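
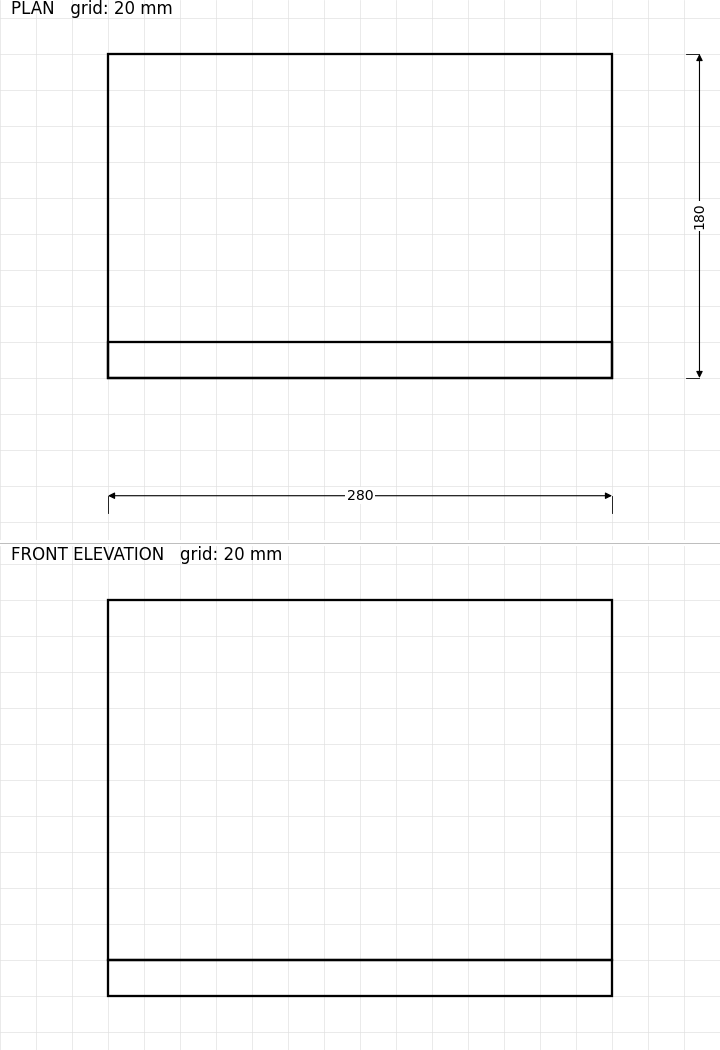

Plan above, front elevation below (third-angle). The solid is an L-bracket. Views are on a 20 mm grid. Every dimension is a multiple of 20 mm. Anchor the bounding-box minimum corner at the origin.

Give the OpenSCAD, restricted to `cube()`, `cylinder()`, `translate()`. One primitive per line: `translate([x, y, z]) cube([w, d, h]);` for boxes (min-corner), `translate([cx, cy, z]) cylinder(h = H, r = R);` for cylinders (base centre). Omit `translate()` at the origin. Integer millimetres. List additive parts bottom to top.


cube([280, 180, 20]);
translate([0, 0, 20]) cube([280, 20, 200]);


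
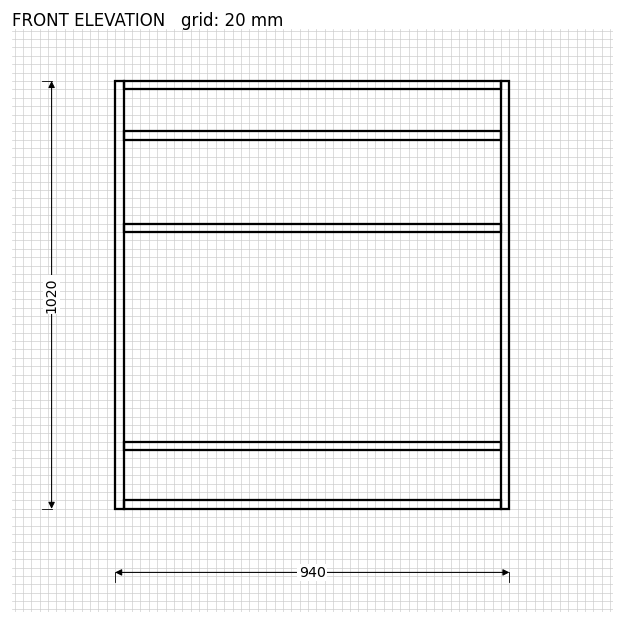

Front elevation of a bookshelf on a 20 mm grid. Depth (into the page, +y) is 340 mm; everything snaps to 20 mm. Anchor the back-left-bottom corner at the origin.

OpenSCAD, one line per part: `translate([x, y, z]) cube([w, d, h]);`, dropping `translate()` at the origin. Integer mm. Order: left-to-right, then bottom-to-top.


cube([20, 340, 1020]);
translate([20, 0, 0]) cube([900, 340, 20]);
translate([20, 0, 140]) cube([900, 340, 20]);
translate([20, 0, 660]) cube([900, 340, 20]);
translate([20, 0, 880]) cube([900, 340, 20]);
translate([20, 0, 1000]) cube([900, 340, 20]);
translate([920, 0, 0]) cube([20, 340, 1020]);


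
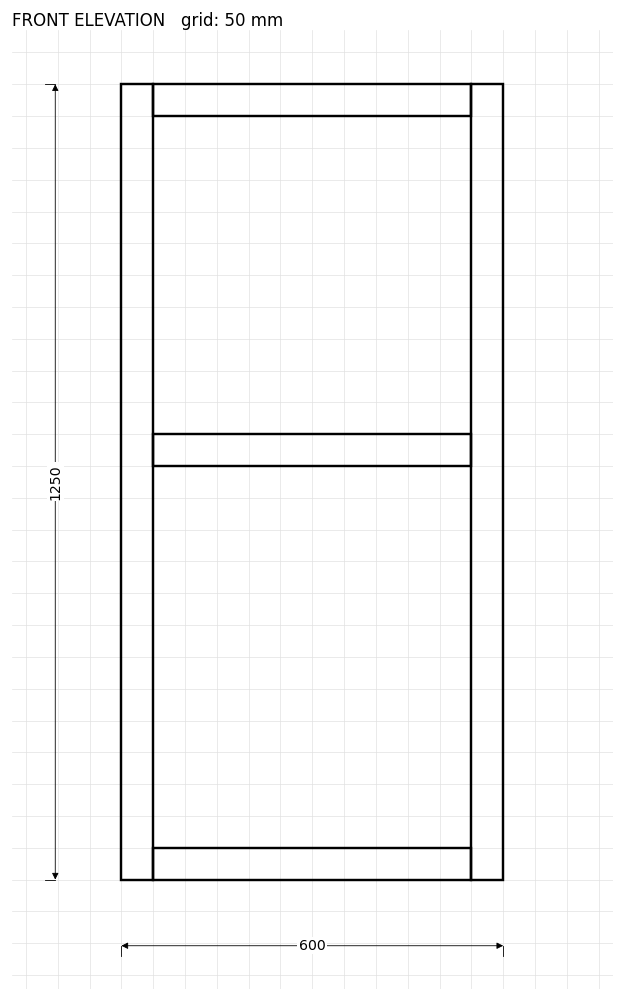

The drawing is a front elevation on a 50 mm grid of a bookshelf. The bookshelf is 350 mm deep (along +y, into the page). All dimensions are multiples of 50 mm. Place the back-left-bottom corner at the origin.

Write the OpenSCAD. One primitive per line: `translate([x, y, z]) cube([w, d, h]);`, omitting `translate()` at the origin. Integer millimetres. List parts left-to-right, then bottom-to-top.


cube([50, 350, 1250]);
translate([50, 0, 0]) cube([500, 350, 50]);
translate([50, 0, 650]) cube([500, 350, 50]);
translate([50, 0, 1200]) cube([500, 350, 50]);
translate([550, 0, 0]) cube([50, 350, 1250]);


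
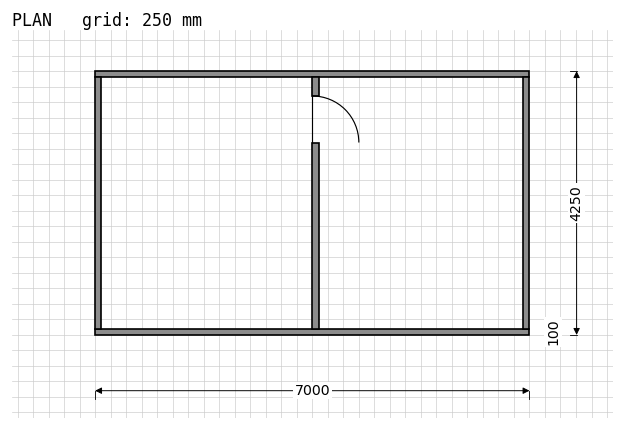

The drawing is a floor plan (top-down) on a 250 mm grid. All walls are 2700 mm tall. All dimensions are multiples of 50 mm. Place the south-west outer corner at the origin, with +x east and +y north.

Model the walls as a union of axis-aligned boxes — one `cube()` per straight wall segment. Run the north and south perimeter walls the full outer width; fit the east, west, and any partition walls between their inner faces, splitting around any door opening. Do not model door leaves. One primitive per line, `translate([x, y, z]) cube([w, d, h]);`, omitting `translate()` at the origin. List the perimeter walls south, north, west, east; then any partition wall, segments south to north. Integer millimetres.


cube([7000, 100, 2700]);
translate([0, 4150, 0]) cube([7000, 100, 2700]);
translate([0, 100, 0]) cube([100, 4050, 2700]);
translate([6900, 100, 0]) cube([100, 4050, 2700]);
translate([3500, 100, 0]) cube([100, 3000, 2700]);
translate([3500, 3850, 0]) cube([100, 300, 2700]);


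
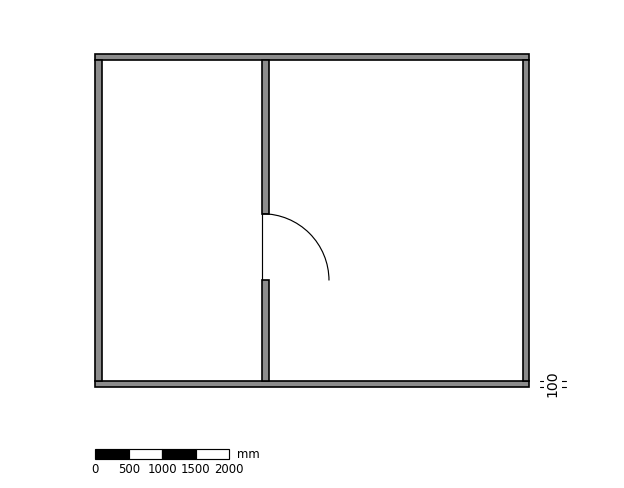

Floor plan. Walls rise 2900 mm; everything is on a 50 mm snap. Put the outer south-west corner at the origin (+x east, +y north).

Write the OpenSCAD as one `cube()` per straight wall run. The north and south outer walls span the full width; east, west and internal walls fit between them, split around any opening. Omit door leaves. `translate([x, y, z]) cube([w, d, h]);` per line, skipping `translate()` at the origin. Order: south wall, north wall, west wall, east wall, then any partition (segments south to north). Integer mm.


cube([6500, 100, 2900]);
translate([0, 4900, 0]) cube([6500, 100, 2900]);
translate([0, 100, 0]) cube([100, 4800, 2900]);
translate([6400, 100, 0]) cube([100, 4800, 2900]);
translate([2500, 100, 0]) cube([100, 1500, 2900]);
translate([2500, 2600, 0]) cube([100, 2300, 2900]);


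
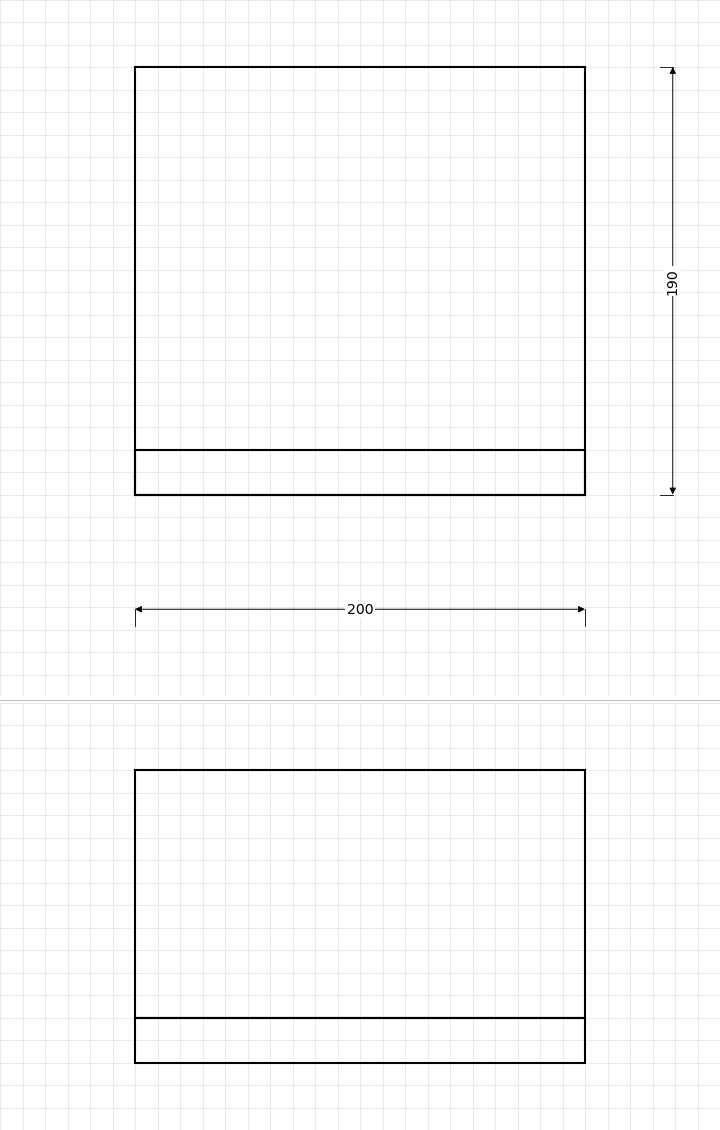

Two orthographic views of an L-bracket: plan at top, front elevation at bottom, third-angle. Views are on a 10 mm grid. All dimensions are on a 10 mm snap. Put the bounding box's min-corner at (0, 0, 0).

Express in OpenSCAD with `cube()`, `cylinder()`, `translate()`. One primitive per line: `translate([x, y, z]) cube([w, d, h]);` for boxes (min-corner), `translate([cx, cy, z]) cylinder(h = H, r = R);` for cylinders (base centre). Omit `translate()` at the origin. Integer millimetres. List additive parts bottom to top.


cube([200, 190, 20]);
translate([0, 0, 20]) cube([200, 20, 110]);


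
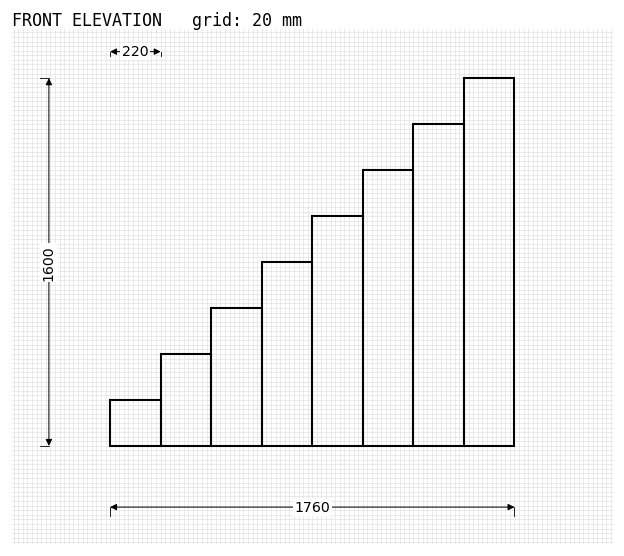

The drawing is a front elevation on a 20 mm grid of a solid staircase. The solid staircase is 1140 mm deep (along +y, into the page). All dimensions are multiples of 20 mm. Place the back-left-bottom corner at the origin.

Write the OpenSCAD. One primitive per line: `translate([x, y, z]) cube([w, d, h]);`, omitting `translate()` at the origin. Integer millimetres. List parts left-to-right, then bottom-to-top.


cube([220, 1140, 200]);
translate([220, 0, 0]) cube([220, 1140, 400]);
translate([440, 0, 0]) cube([220, 1140, 600]);
translate([660, 0, 0]) cube([220, 1140, 800]);
translate([880, 0, 0]) cube([220, 1140, 1000]);
translate([1100, 0, 0]) cube([220, 1140, 1200]);
translate([1320, 0, 0]) cube([220, 1140, 1400]);
translate([1540, 0, 0]) cube([220, 1140, 1600]);


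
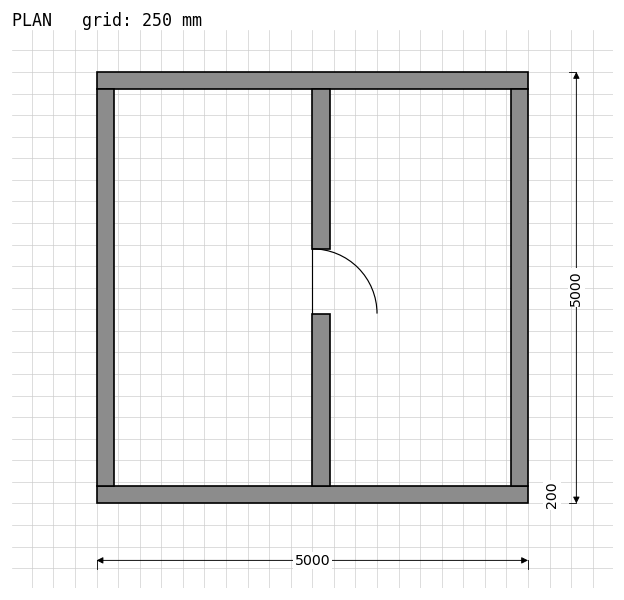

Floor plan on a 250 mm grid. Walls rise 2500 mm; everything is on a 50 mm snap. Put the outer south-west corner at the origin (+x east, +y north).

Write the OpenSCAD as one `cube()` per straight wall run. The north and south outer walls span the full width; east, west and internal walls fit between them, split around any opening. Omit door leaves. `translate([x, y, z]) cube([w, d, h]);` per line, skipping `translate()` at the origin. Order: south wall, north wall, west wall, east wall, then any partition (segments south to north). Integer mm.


cube([5000, 200, 2500]);
translate([0, 4800, 0]) cube([5000, 200, 2500]);
translate([0, 200, 0]) cube([200, 4600, 2500]);
translate([4800, 200, 0]) cube([200, 4600, 2500]);
translate([2500, 200, 0]) cube([200, 2000, 2500]);
translate([2500, 2950, 0]) cube([200, 1850, 2500]);


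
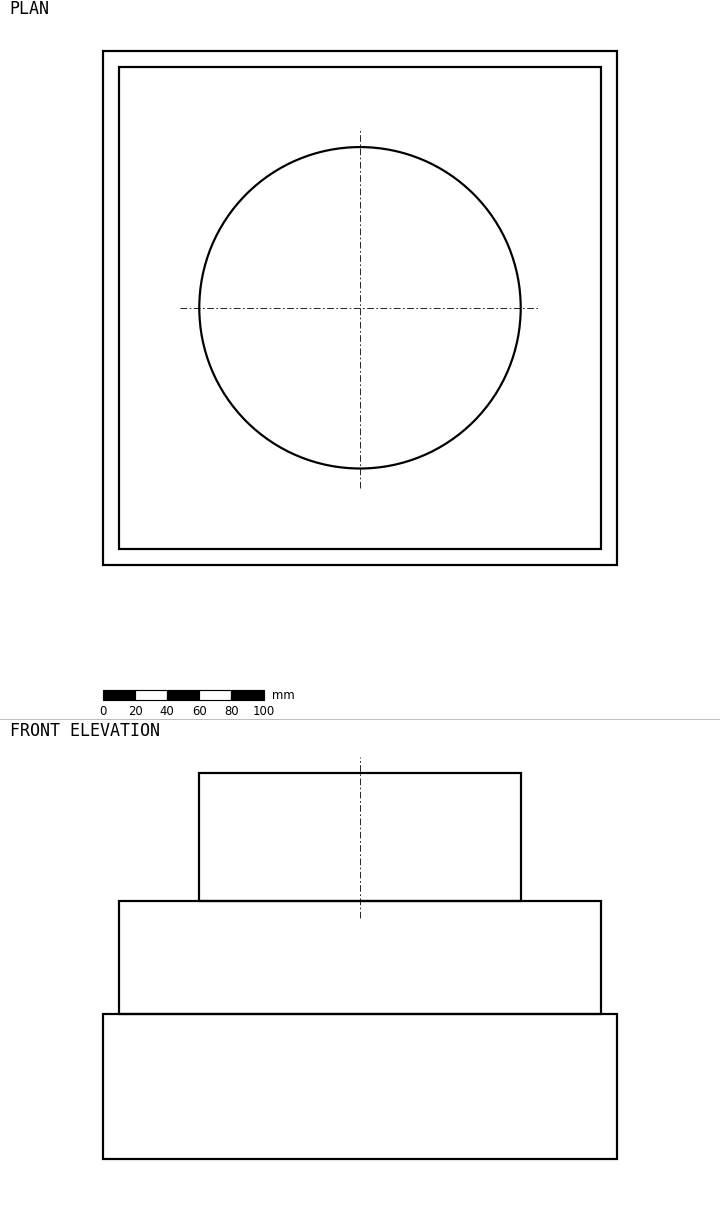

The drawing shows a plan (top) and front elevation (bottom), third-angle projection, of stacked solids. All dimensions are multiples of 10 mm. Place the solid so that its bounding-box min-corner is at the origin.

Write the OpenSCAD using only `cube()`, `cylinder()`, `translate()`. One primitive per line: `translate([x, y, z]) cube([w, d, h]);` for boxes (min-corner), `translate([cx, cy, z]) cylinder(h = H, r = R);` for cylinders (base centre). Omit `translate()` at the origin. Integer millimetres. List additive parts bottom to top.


cube([320, 320, 90]);
translate([10, 10, 90]) cube([300, 300, 70]);
translate([160, 160, 160]) cylinder(h = 80, r = 100);


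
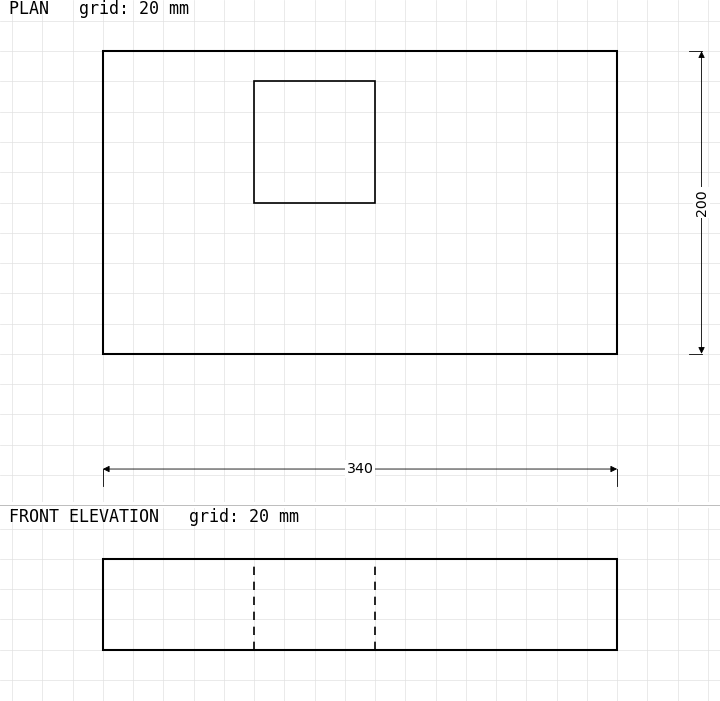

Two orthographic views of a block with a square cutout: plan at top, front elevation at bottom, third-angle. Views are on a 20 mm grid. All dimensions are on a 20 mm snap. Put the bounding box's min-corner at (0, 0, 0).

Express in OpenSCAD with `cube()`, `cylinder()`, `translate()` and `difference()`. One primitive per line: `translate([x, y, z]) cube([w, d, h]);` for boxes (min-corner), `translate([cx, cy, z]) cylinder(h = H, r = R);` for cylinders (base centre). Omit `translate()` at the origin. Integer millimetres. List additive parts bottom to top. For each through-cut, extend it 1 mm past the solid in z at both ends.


difference() {
  cube([340, 200, 60]);
  translate([100, 100, -1]) cube([80, 80, 62]);
}


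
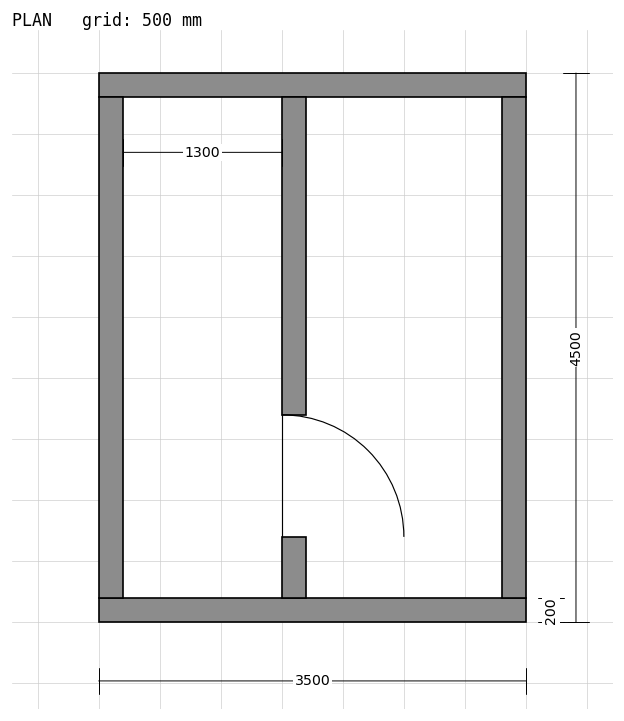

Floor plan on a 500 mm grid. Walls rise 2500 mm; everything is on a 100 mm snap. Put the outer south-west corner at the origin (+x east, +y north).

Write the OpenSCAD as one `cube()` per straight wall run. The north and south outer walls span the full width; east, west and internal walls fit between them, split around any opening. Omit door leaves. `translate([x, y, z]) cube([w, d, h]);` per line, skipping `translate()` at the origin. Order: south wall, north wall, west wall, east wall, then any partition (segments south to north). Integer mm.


cube([3500, 200, 2500]);
translate([0, 4300, 0]) cube([3500, 200, 2500]);
translate([0, 200, 0]) cube([200, 4100, 2500]);
translate([3300, 200, 0]) cube([200, 4100, 2500]);
translate([1500, 200, 0]) cube([200, 500, 2500]);
translate([1500, 1700, 0]) cube([200, 2600, 2500]);


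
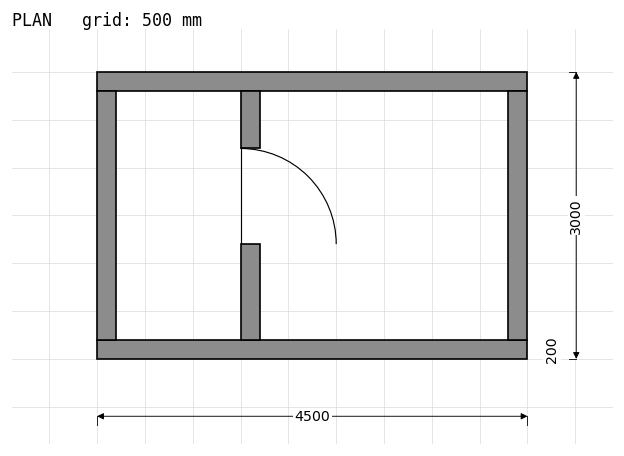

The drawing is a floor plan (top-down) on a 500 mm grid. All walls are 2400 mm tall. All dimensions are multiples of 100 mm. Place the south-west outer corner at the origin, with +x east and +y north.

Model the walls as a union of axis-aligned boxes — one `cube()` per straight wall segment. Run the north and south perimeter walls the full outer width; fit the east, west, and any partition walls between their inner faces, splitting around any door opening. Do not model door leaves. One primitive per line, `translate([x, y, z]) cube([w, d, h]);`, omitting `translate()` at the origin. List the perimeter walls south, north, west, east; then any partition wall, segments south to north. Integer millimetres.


cube([4500, 200, 2400]);
translate([0, 2800, 0]) cube([4500, 200, 2400]);
translate([0, 200, 0]) cube([200, 2600, 2400]);
translate([4300, 200, 0]) cube([200, 2600, 2400]);
translate([1500, 200, 0]) cube([200, 1000, 2400]);
translate([1500, 2200, 0]) cube([200, 600, 2400]);


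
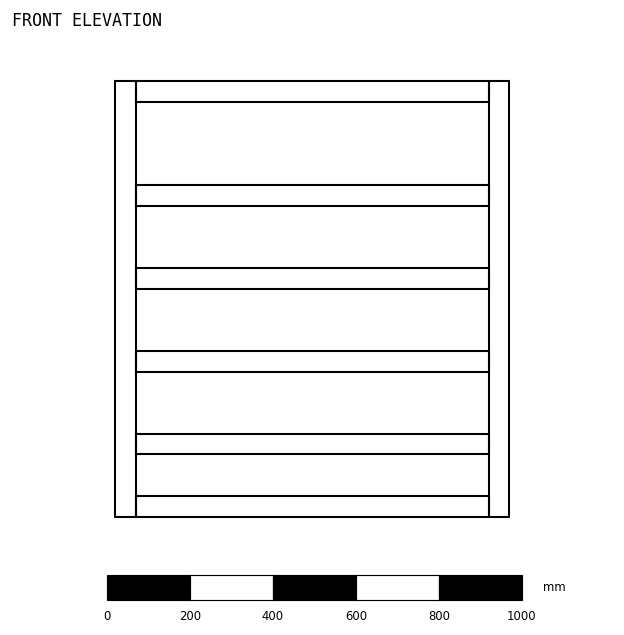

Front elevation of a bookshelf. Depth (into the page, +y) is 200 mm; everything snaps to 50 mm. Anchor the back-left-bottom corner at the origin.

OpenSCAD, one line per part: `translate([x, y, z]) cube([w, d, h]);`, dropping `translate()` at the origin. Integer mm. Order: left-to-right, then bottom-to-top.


cube([50, 200, 1050]);
translate([50, 0, 0]) cube([850, 200, 50]);
translate([50, 0, 150]) cube([850, 200, 50]);
translate([50, 0, 350]) cube([850, 200, 50]);
translate([50, 0, 550]) cube([850, 200, 50]);
translate([50, 0, 750]) cube([850, 200, 50]);
translate([50, 0, 1000]) cube([850, 200, 50]);
translate([900, 0, 0]) cube([50, 200, 1050]);


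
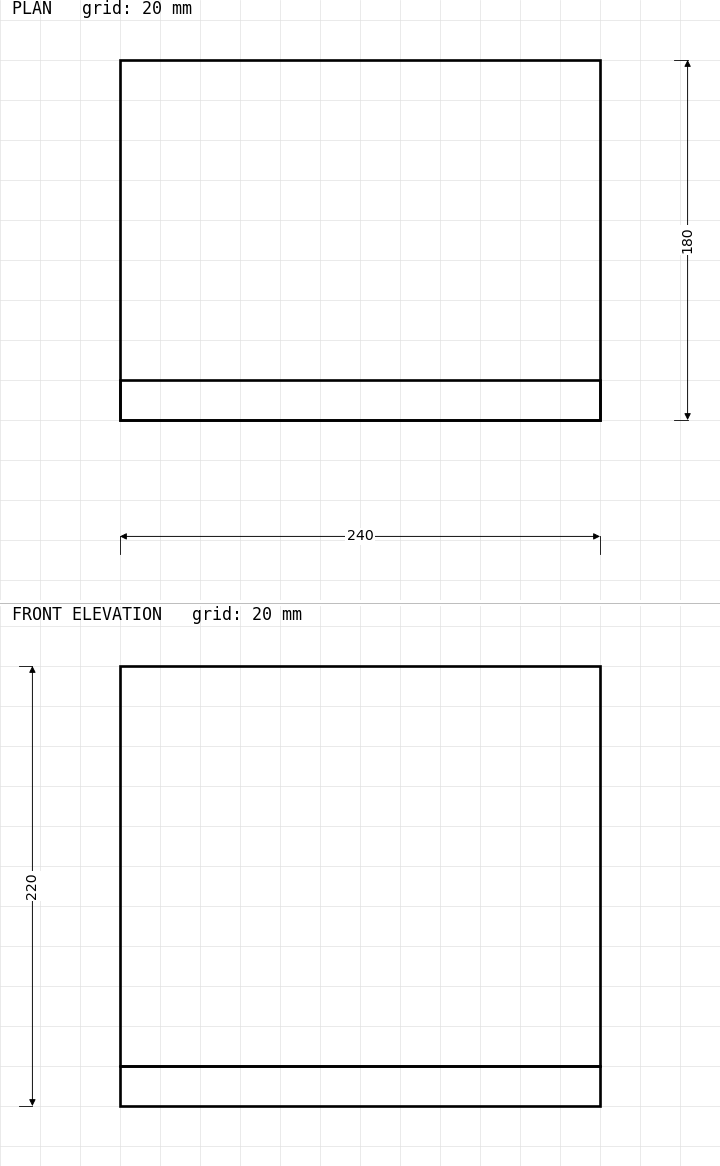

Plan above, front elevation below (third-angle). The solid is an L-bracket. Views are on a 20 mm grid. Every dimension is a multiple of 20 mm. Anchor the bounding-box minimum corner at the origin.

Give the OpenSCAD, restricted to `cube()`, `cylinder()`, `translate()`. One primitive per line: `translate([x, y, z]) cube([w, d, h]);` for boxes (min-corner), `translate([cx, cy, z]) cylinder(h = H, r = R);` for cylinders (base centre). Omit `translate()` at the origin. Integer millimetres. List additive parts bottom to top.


cube([240, 180, 20]);
translate([0, 0, 20]) cube([240, 20, 200]);


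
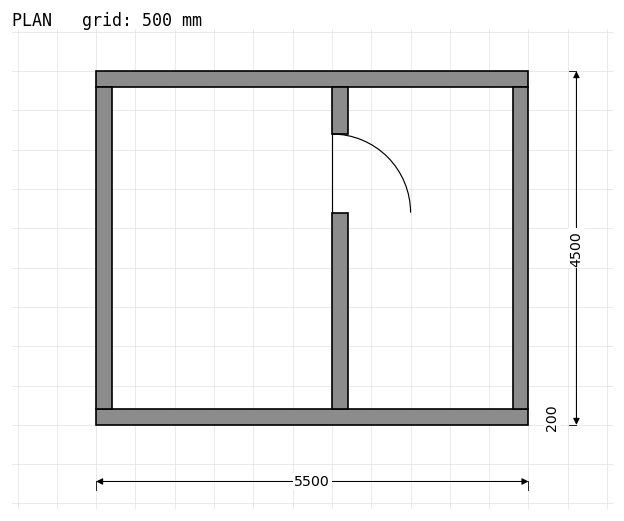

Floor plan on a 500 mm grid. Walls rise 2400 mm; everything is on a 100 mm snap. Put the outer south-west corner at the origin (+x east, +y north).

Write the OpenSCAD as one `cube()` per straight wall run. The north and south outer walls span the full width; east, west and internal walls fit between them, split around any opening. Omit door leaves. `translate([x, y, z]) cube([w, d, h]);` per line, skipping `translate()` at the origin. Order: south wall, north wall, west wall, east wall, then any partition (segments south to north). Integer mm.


cube([5500, 200, 2400]);
translate([0, 4300, 0]) cube([5500, 200, 2400]);
translate([0, 200, 0]) cube([200, 4100, 2400]);
translate([5300, 200, 0]) cube([200, 4100, 2400]);
translate([3000, 200, 0]) cube([200, 2500, 2400]);
translate([3000, 3700, 0]) cube([200, 600, 2400]);


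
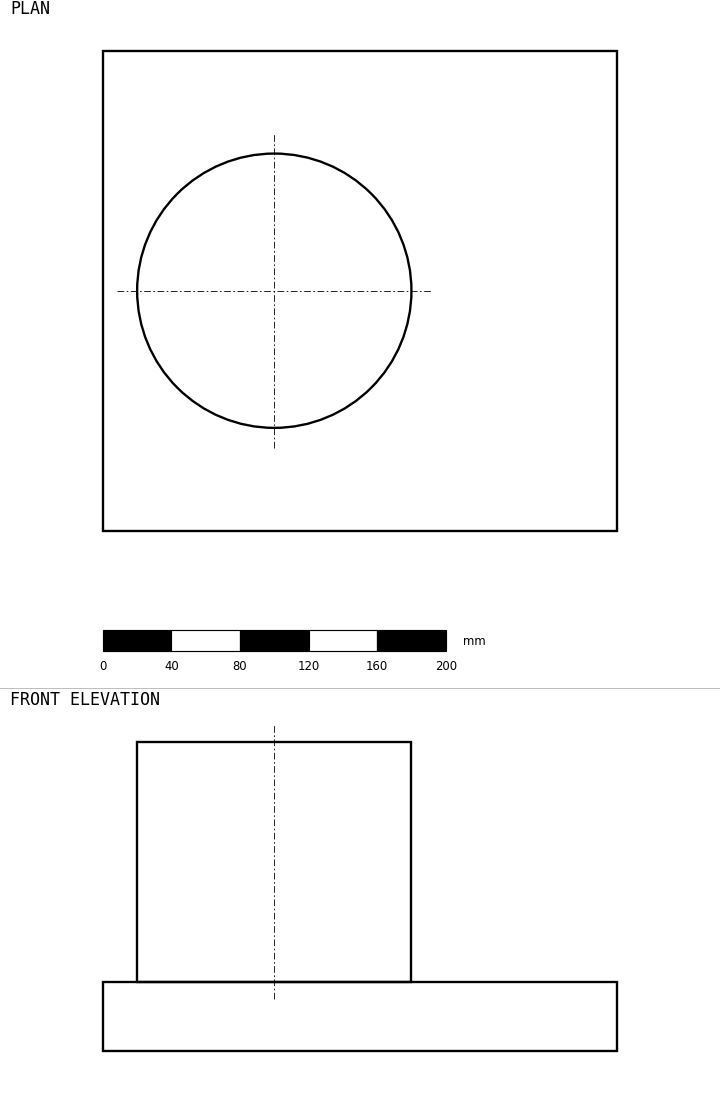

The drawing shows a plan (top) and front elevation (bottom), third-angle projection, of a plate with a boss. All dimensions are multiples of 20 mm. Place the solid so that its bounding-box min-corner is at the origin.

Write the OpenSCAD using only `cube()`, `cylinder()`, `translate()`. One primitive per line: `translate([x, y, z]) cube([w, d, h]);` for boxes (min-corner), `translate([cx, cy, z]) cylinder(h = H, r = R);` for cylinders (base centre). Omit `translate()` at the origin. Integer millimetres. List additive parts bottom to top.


cube([300, 280, 40]);
translate([100, 140, 40]) cylinder(h = 140, r = 80);


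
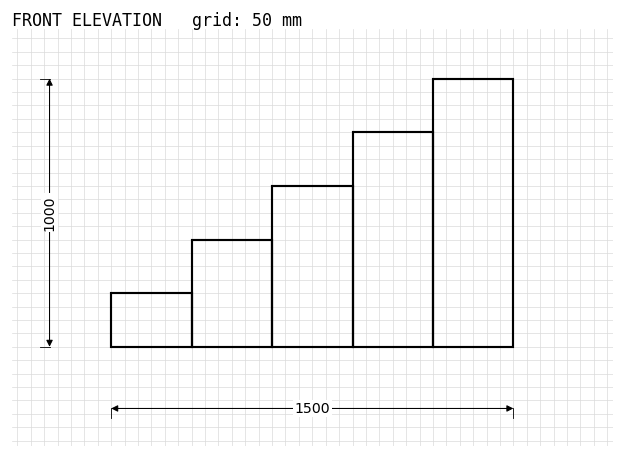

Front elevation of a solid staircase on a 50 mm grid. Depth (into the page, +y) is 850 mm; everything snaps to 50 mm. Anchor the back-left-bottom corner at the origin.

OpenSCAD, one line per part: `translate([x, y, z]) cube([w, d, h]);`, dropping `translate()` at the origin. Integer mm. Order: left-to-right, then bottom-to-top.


cube([300, 850, 200]);
translate([300, 0, 0]) cube([300, 850, 400]);
translate([600, 0, 0]) cube([300, 850, 600]);
translate([900, 0, 0]) cube([300, 850, 800]);
translate([1200, 0, 0]) cube([300, 850, 1000]);


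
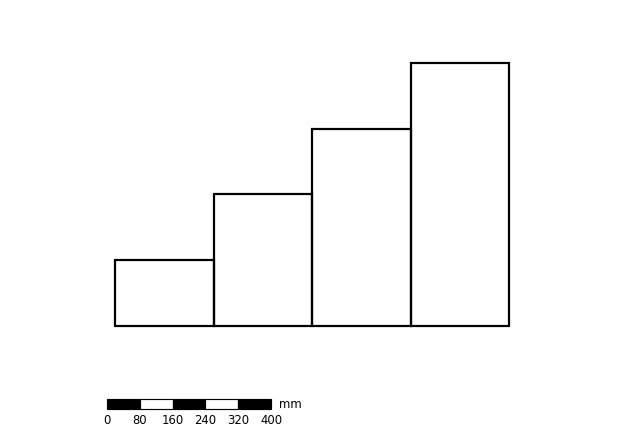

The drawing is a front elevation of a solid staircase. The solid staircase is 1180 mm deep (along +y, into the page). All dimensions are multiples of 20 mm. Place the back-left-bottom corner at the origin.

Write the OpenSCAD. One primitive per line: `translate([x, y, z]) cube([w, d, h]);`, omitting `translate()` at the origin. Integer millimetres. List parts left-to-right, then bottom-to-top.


cube([240, 1180, 160]);
translate([240, 0, 0]) cube([240, 1180, 320]);
translate([480, 0, 0]) cube([240, 1180, 480]);
translate([720, 0, 0]) cube([240, 1180, 640]);


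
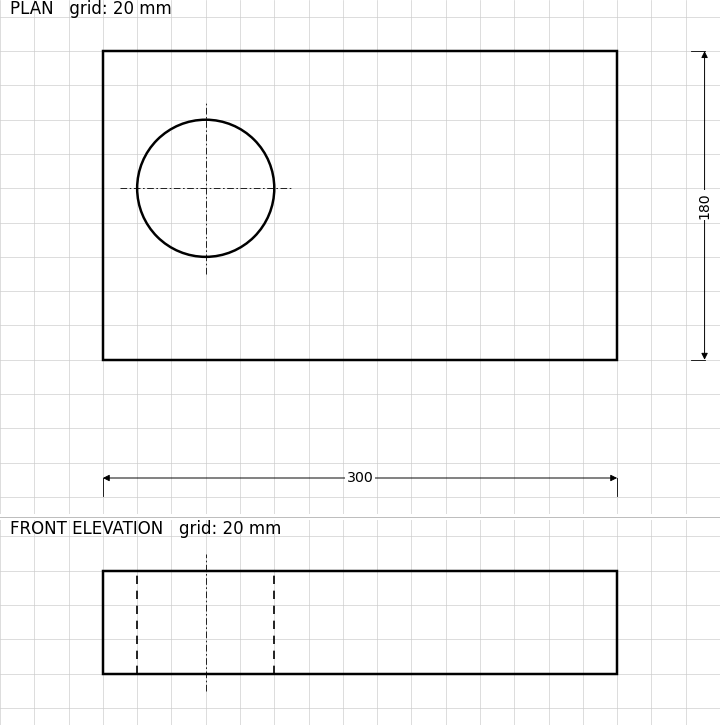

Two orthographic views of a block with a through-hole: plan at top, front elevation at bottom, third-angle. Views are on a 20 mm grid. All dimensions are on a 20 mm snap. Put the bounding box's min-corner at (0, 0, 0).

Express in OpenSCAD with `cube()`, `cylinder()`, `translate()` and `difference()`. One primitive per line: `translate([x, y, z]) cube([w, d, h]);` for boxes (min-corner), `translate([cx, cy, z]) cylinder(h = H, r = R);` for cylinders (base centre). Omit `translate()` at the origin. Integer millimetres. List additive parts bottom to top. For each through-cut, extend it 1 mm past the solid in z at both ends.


difference() {
  cube([300, 180, 60]);
  translate([60, 100, -1]) cylinder(h = 62, r = 40);
}


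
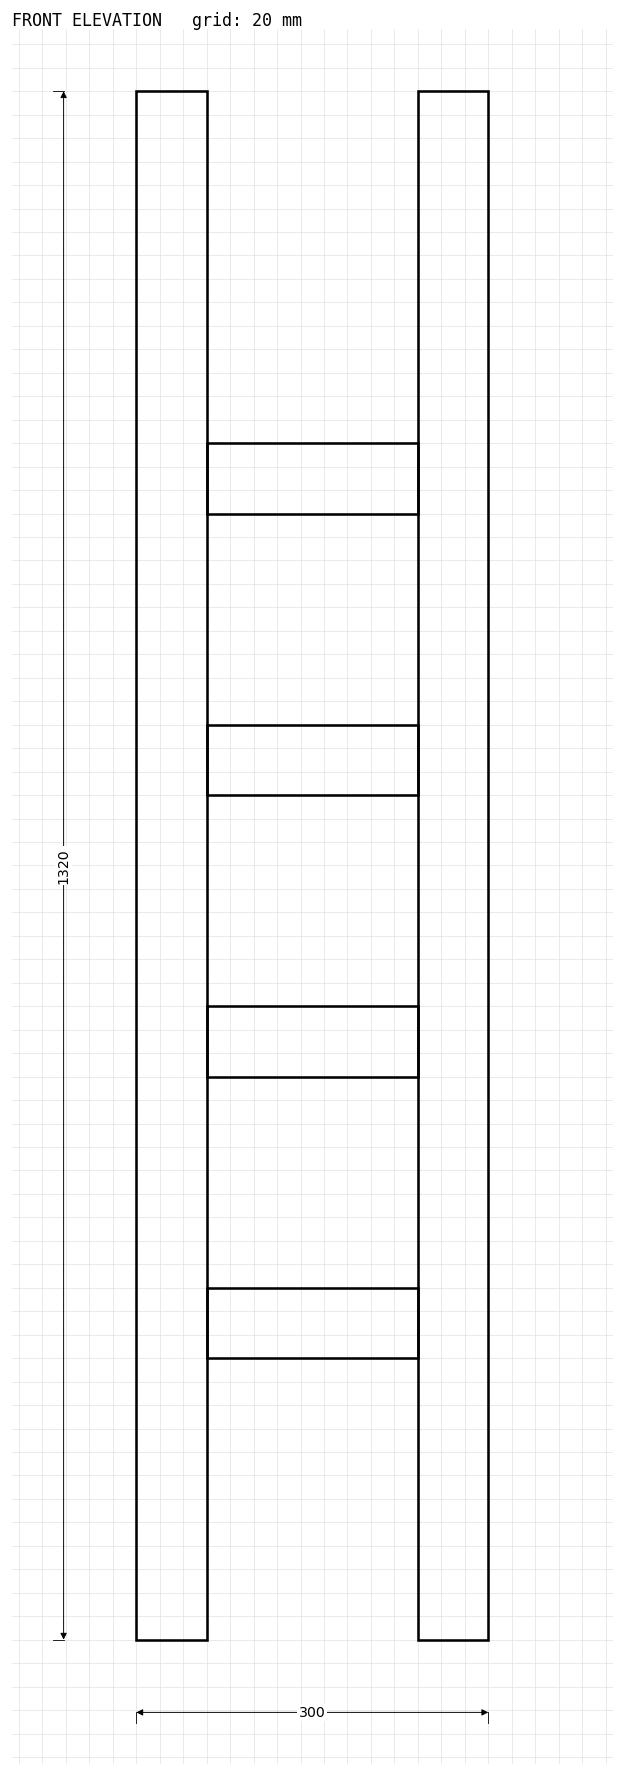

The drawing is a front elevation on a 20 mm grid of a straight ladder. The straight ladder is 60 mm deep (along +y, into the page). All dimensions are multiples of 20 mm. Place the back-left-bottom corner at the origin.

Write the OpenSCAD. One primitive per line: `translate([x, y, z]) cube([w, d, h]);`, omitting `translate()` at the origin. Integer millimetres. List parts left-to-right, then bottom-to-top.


cube([60, 60, 1320]);
translate([60, 0, 240]) cube([180, 60, 60]);
translate([60, 0, 480]) cube([180, 60, 60]);
translate([60, 0, 720]) cube([180, 60, 60]);
translate([60, 0, 960]) cube([180, 60, 60]);
translate([240, 0, 0]) cube([60, 60, 1320]);


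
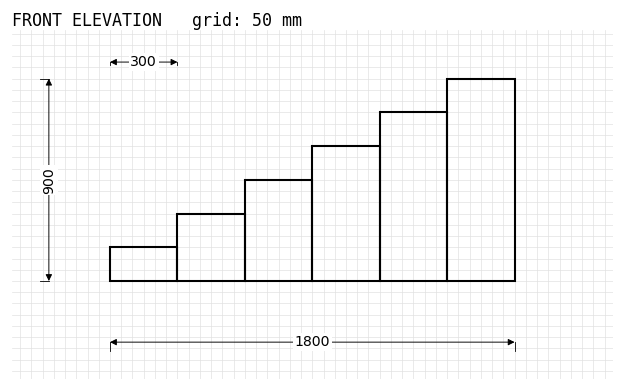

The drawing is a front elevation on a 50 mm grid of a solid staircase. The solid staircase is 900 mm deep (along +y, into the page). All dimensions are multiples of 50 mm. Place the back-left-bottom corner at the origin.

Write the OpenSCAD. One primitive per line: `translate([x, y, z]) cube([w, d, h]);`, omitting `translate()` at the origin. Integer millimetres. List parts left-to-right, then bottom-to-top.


cube([300, 900, 150]);
translate([300, 0, 0]) cube([300, 900, 300]);
translate([600, 0, 0]) cube([300, 900, 450]);
translate([900, 0, 0]) cube([300, 900, 600]);
translate([1200, 0, 0]) cube([300, 900, 750]);
translate([1500, 0, 0]) cube([300, 900, 900]);


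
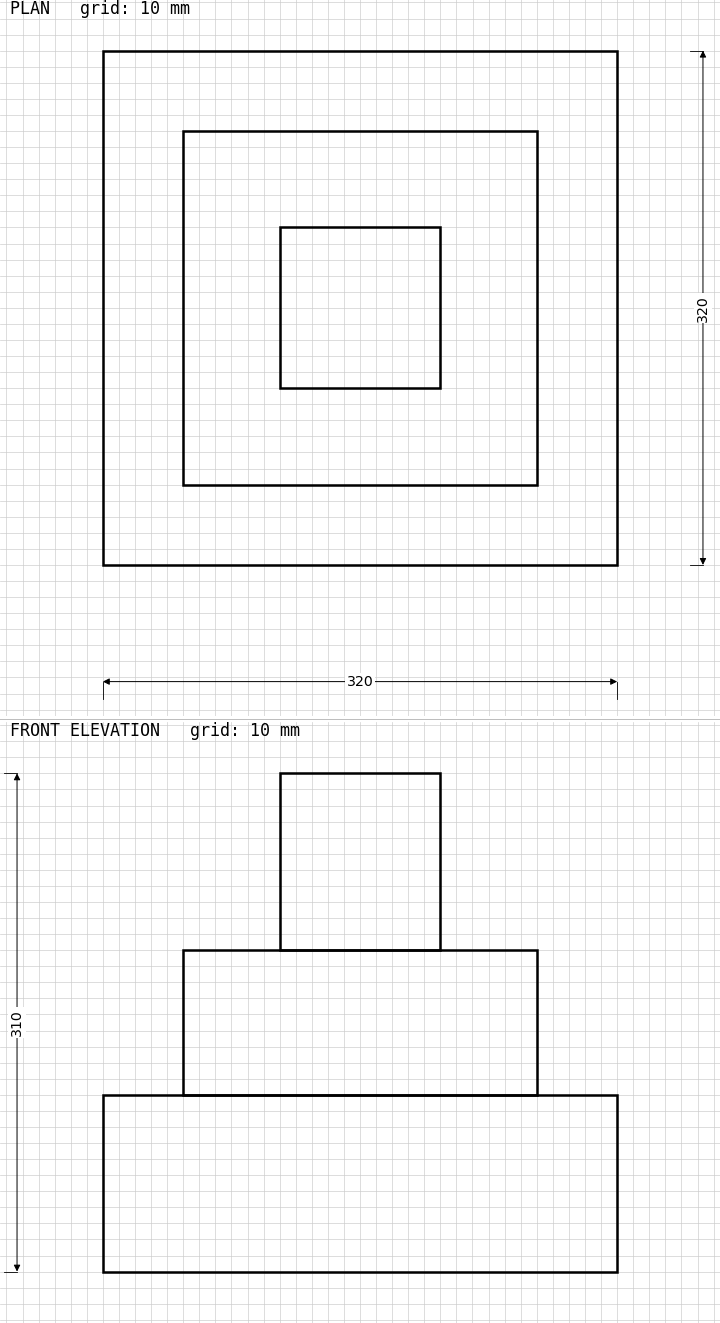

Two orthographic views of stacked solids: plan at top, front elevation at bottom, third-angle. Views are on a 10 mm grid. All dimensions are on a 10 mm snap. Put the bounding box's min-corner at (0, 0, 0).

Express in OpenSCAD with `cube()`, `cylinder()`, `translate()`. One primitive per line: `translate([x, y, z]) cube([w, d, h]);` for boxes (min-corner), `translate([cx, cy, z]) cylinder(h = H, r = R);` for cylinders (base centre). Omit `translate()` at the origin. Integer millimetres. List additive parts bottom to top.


cube([320, 320, 110]);
translate([50, 50, 110]) cube([220, 220, 90]);
translate([110, 110, 200]) cube([100, 100, 110]);


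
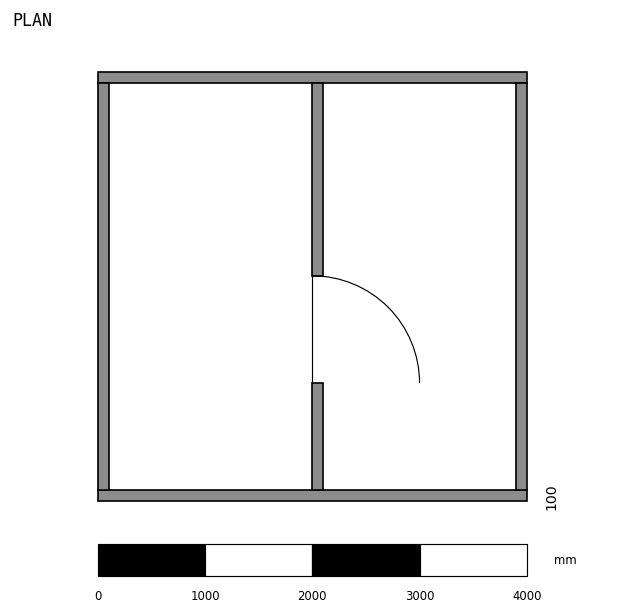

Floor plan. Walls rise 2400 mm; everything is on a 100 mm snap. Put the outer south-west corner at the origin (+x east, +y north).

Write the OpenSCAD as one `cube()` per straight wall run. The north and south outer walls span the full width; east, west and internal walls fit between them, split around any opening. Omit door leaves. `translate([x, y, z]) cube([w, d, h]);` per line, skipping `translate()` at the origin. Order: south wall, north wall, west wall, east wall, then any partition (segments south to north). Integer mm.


cube([4000, 100, 2400]);
translate([0, 3900, 0]) cube([4000, 100, 2400]);
translate([0, 100, 0]) cube([100, 3800, 2400]);
translate([3900, 100, 0]) cube([100, 3800, 2400]);
translate([2000, 100, 0]) cube([100, 1000, 2400]);
translate([2000, 2100, 0]) cube([100, 1800, 2400]);


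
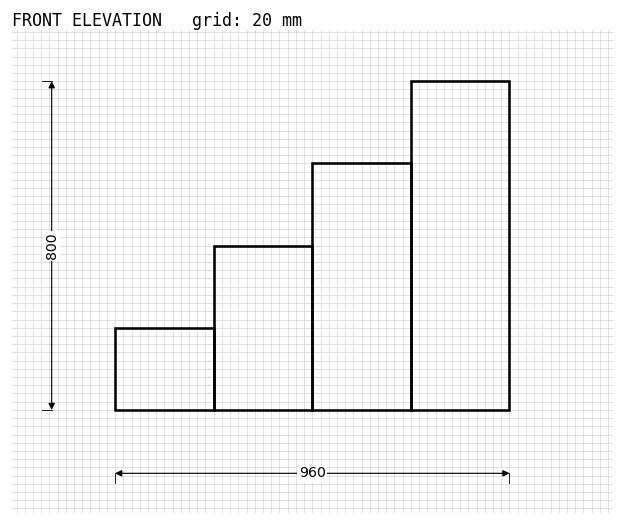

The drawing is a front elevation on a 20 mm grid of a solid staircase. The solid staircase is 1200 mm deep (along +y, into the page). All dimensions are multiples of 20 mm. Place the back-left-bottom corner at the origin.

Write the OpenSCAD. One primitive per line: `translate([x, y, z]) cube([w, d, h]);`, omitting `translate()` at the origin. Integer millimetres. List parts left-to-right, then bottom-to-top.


cube([240, 1200, 200]);
translate([240, 0, 0]) cube([240, 1200, 400]);
translate([480, 0, 0]) cube([240, 1200, 600]);
translate([720, 0, 0]) cube([240, 1200, 800]);


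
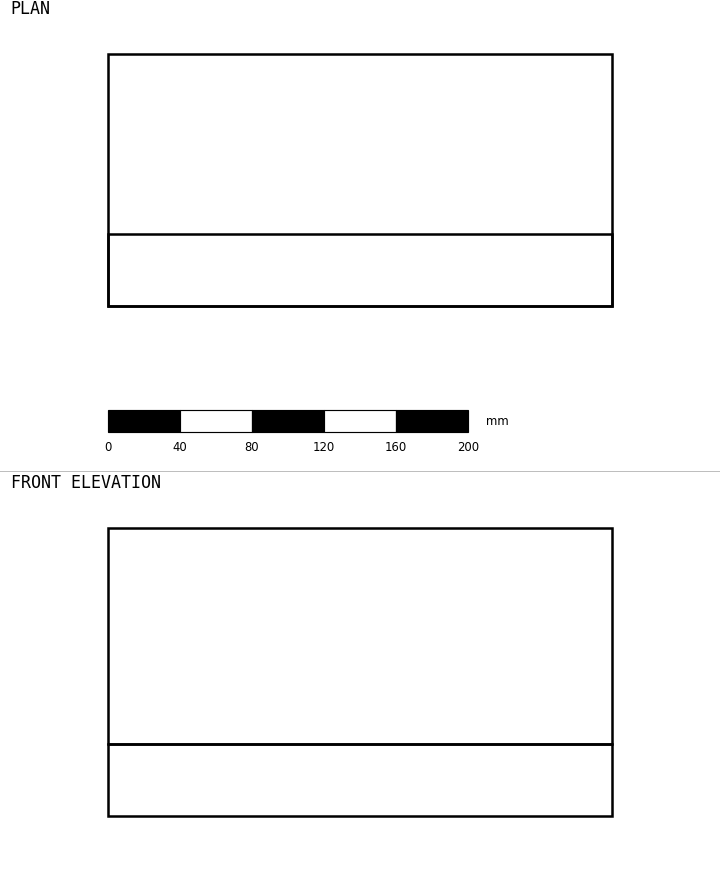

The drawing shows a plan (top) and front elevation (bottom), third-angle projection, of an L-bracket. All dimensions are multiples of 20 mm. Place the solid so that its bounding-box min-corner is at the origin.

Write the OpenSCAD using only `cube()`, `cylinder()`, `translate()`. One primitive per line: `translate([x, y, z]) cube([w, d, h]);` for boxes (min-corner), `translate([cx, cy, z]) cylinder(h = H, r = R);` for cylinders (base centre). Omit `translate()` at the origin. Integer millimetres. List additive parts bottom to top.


cube([280, 140, 40]);
translate([0, 0, 40]) cube([280, 40, 120]);


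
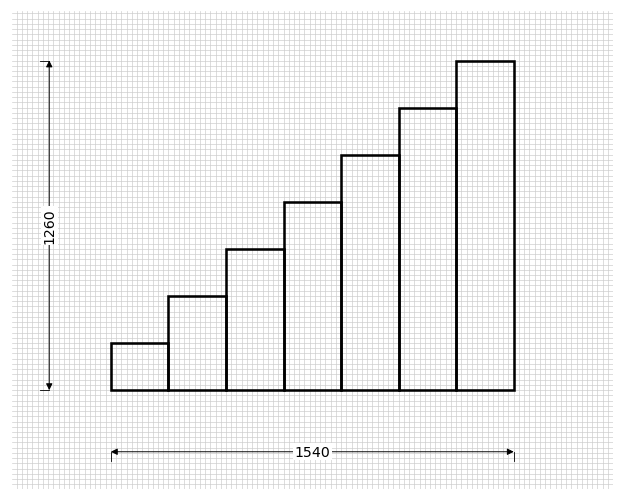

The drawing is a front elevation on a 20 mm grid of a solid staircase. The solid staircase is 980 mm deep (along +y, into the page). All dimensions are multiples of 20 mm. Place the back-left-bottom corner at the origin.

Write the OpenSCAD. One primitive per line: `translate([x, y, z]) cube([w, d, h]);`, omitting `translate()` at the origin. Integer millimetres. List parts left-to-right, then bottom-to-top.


cube([220, 980, 180]);
translate([220, 0, 0]) cube([220, 980, 360]);
translate([440, 0, 0]) cube([220, 980, 540]);
translate([660, 0, 0]) cube([220, 980, 720]);
translate([880, 0, 0]) cube([220, 980, 900]);
translate([1100, 0, 0]) cube([220, 980, 1080]);
translate([1320, 0, 0]) cube([220, 980, 1260]);


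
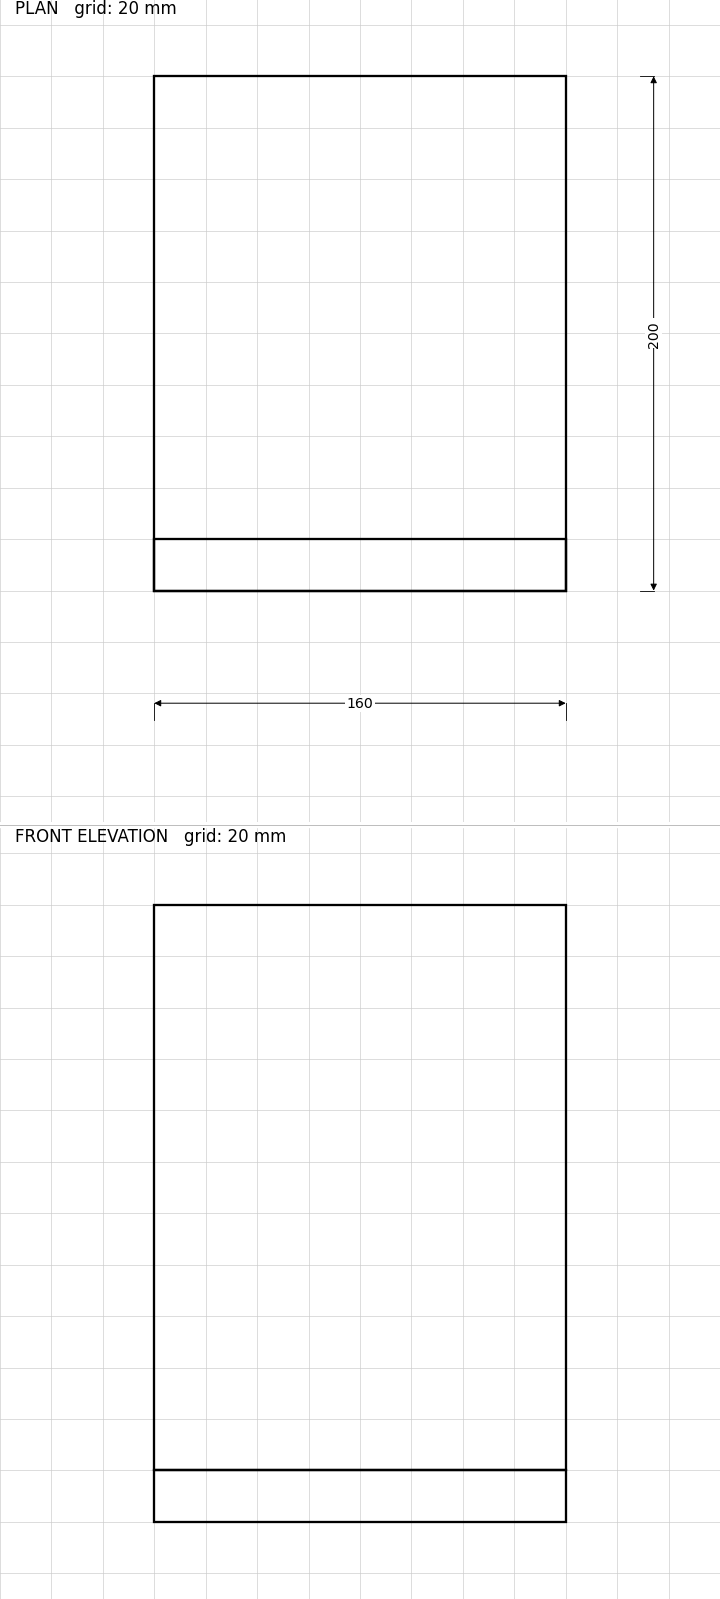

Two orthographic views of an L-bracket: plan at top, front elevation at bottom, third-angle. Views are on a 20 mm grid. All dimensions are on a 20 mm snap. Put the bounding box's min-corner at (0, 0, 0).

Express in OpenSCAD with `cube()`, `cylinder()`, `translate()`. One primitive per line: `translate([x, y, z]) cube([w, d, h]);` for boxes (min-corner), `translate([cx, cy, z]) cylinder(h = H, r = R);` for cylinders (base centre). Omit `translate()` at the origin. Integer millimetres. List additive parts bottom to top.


cube([160, 200, 20]);
translate([0, 0, 20]) cube([160, 20, 220]);


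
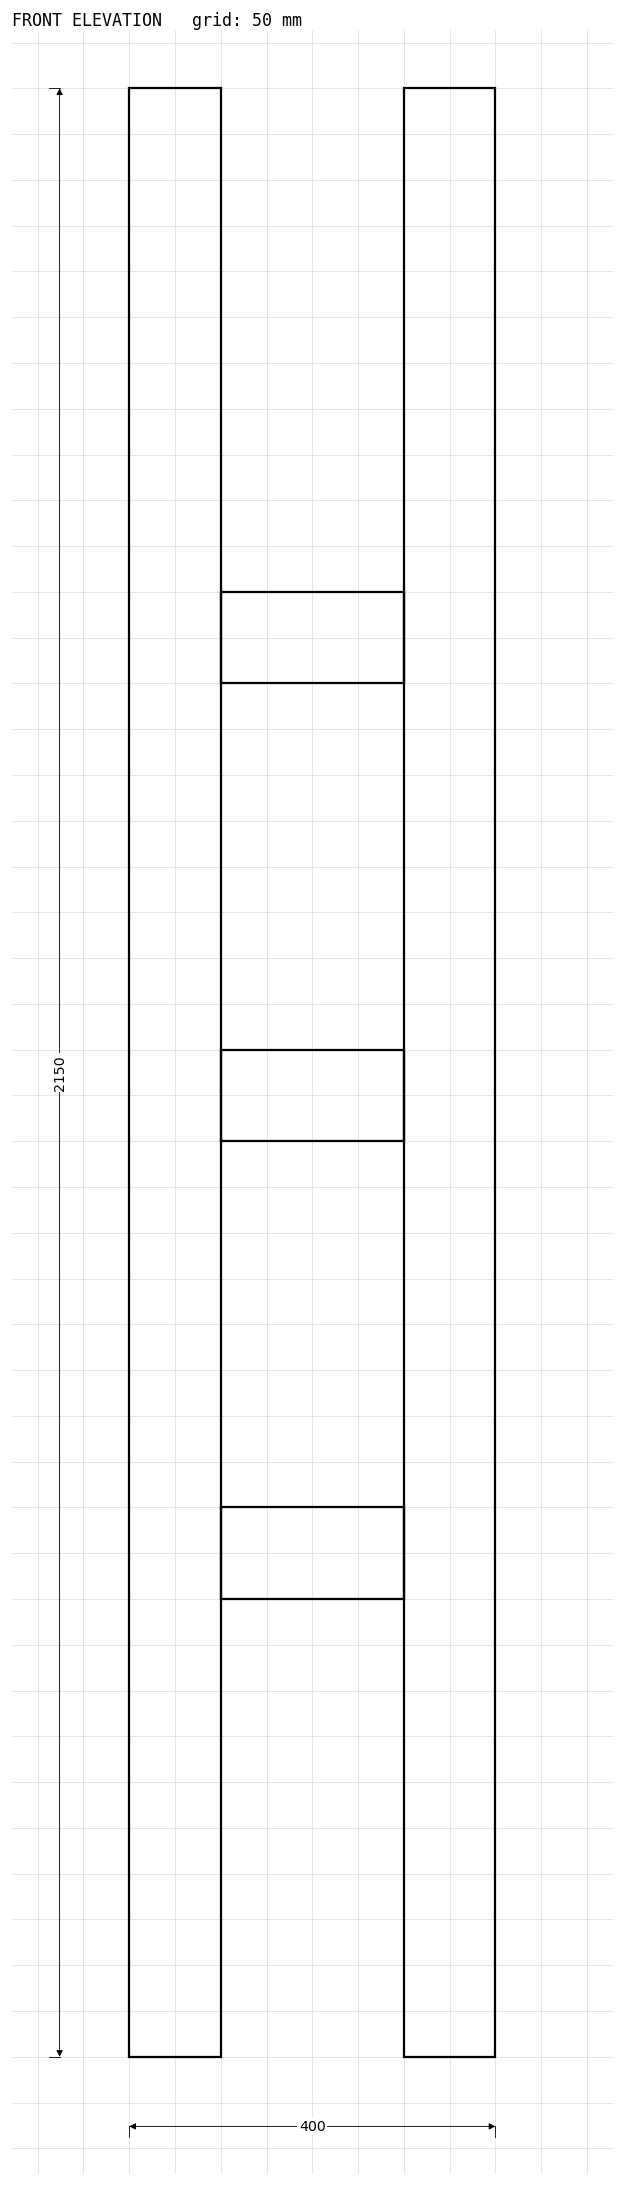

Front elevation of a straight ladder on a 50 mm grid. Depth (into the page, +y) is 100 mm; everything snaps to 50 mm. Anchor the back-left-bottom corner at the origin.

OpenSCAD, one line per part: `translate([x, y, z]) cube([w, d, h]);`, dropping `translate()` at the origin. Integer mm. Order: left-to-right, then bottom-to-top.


cube([100, 100, 2150]);
translate([100, 0, 500]) cube([200, 100, 100]);
translate([100, 0, 1000]) cube([200, 100, 100]);
translate([100, 0, 1500]) cube([200, 100, 100]);
translate([300, 0, 0]) cube([100, 100, 2150]);


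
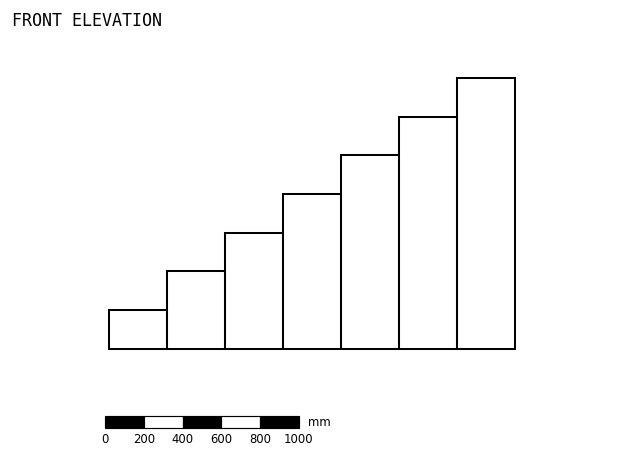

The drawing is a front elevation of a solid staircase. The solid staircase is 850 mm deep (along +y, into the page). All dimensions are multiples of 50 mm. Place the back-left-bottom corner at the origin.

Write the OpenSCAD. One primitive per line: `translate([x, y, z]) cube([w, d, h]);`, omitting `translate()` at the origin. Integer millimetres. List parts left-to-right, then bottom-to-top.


cube([300, 850, 200]);
translate([300, 0, 0]) cube([300, 850, 400]);
translate([600, 0, 0]) cube([300, 850, 600]);
translate([900, 0, 0]) cube([300, 850, 800]);
translate([1200, 0, 0]) cube([300, 850, 1000]);
translate([1500, 0, 0]) cube([300, 850, 1200]);
translate([1800, 0, 0]) cube([300, 850, 1400]);


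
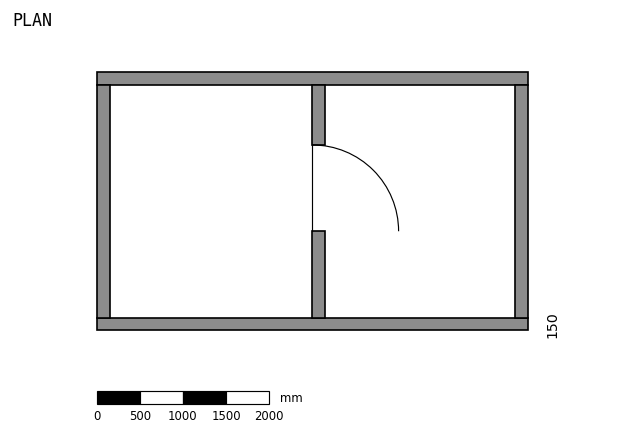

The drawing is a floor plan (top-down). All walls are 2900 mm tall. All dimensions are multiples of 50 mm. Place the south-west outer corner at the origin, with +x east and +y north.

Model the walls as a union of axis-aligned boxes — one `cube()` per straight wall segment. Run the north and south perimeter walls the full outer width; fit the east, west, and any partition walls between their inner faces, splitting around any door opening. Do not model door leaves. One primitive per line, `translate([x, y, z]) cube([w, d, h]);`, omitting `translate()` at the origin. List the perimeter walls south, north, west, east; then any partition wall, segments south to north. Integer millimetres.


cube([5000, 150, 2900]);
translate([0, 2850, 0]) cube([5000, 150, 2900]);
translate([0, 150, 0]) cube([150, 2700, 2900]);
translate([4850, 150, 0]) cube([150, 2700, 2900]);
translate([2500, 150, 0]) cube([150, 1000, 2900]);
translate([2500, 2150, 0]) cube([150, 700, 2900]);


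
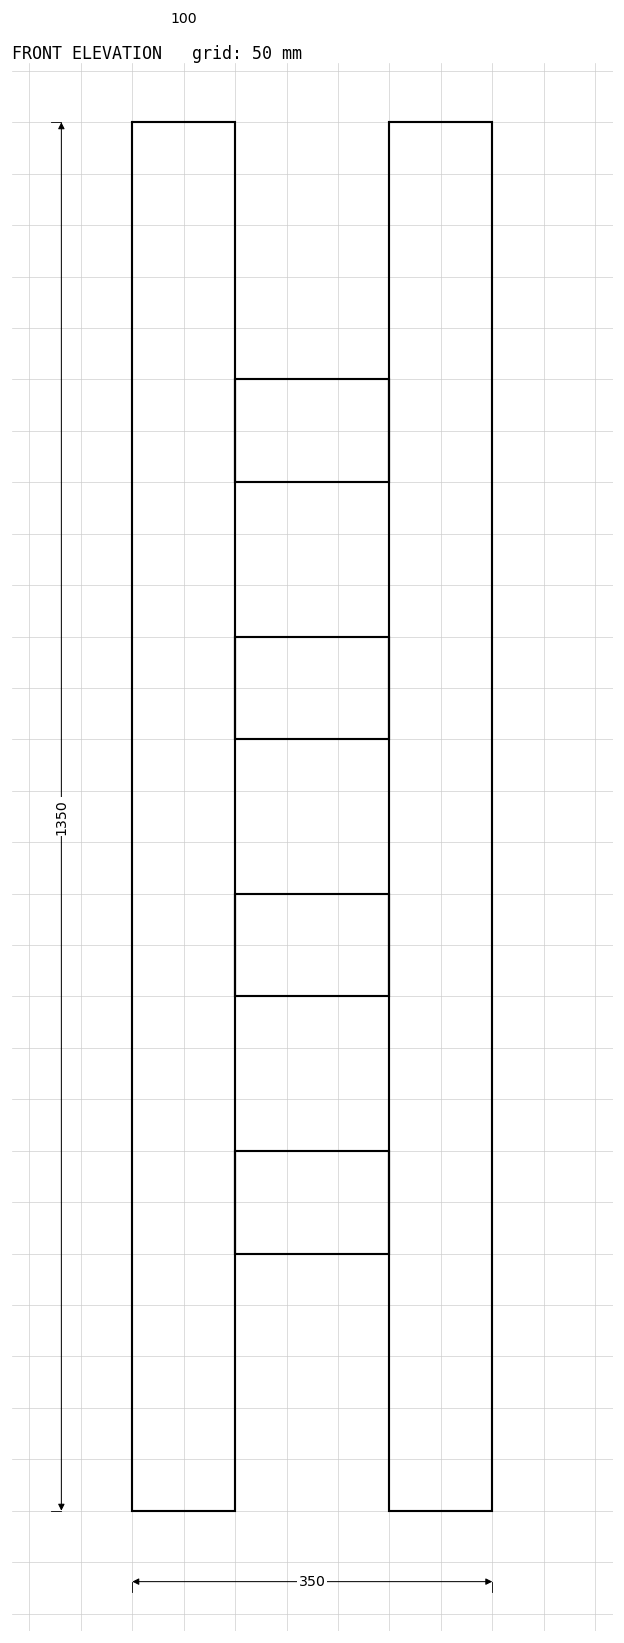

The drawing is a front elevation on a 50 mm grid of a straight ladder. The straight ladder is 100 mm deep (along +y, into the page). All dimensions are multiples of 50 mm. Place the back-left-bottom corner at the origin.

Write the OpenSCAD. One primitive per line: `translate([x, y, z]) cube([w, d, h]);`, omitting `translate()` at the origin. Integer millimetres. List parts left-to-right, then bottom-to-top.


cube([100, 100, 1350]);
translate([100, 0, 250]) cube([150, 100, 100]);
translate([100, 0, 500]) cube([150, 100, 100]);
translate([100, 0, 750]) cube([150, 100, 100]);
translate([100, 0, 1000]) cube([150, 100, 100]);
translate([250, 0, 0]) cube([100, 100, 1350]);


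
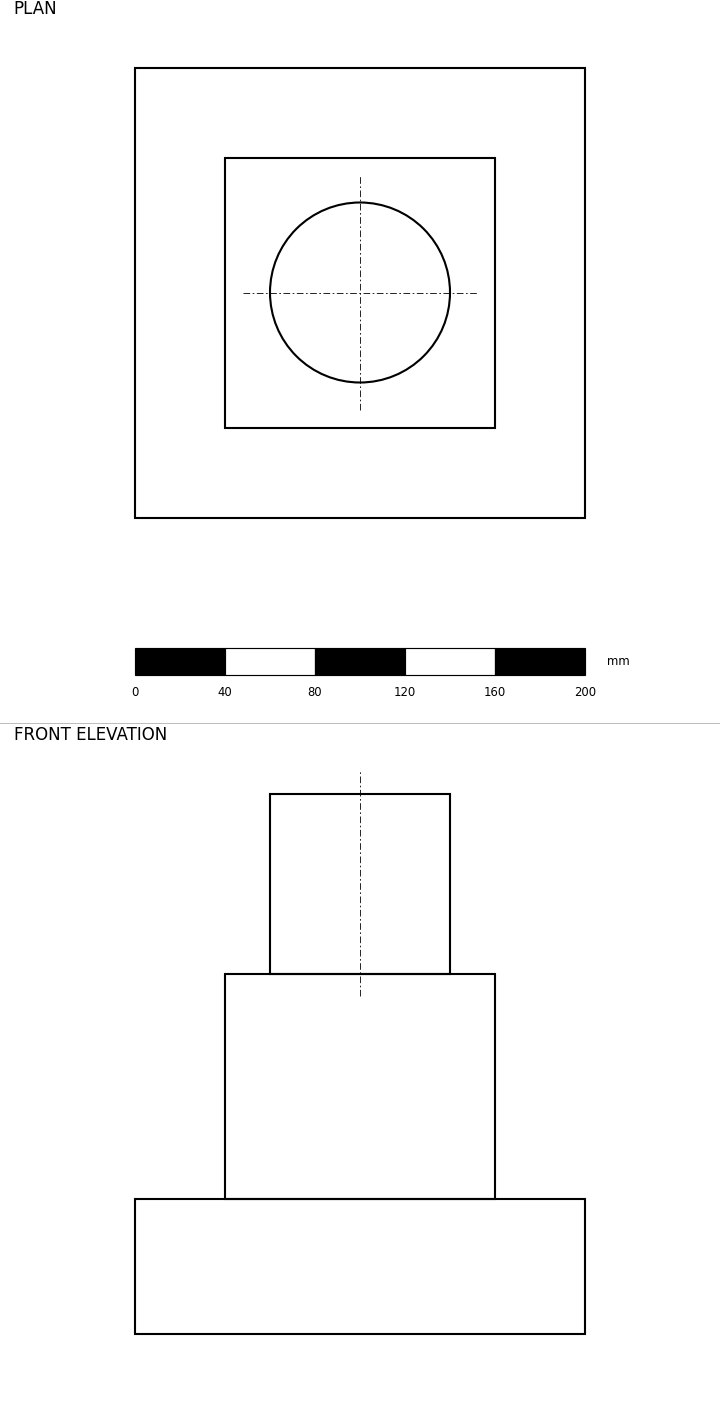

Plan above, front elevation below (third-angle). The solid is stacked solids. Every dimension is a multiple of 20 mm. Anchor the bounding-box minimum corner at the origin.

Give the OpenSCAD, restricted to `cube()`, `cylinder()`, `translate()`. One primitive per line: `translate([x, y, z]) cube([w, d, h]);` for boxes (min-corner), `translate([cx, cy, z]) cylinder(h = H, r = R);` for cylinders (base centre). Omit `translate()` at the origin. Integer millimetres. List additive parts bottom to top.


cube([200, 200, 60]);
translate([40, 40, 60]) cube([120, 120, 100]);
translate([100, 100, 160]) cylinder(h = 80, r = 40);


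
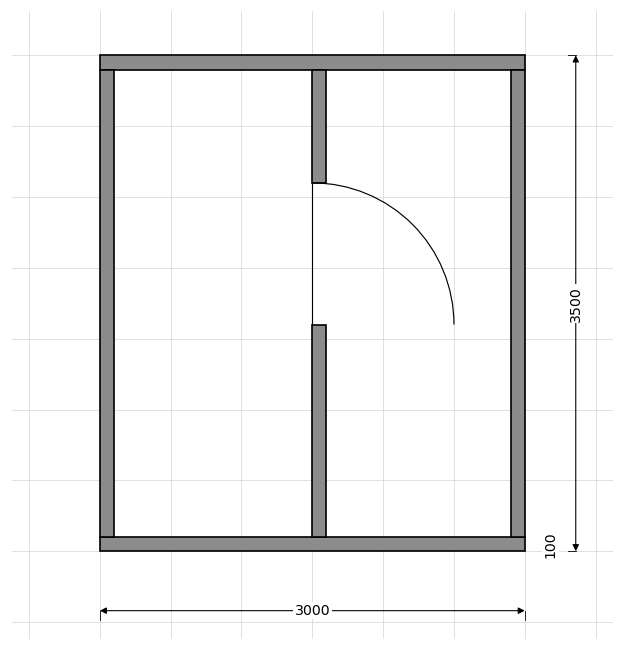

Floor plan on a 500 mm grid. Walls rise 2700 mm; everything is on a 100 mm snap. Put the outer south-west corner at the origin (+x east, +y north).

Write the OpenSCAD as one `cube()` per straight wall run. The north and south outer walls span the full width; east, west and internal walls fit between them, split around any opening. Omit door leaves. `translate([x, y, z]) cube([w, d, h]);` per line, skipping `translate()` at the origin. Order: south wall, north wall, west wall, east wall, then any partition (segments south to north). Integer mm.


cube([3000, 100, 2700]);
translate([0, 3400, 0]) cube([3000, 100, 2700]);
translate([0, 100, 0]) cube([100, 3300, 2700]);
translate([2900, 100, 0]) cube([100, 3300, 2700]);
translate([1500, 100, 0]) cube([100, 1500, 2700]);
translate([1500, 2600, 0]) cube([100, 800, 2700]);


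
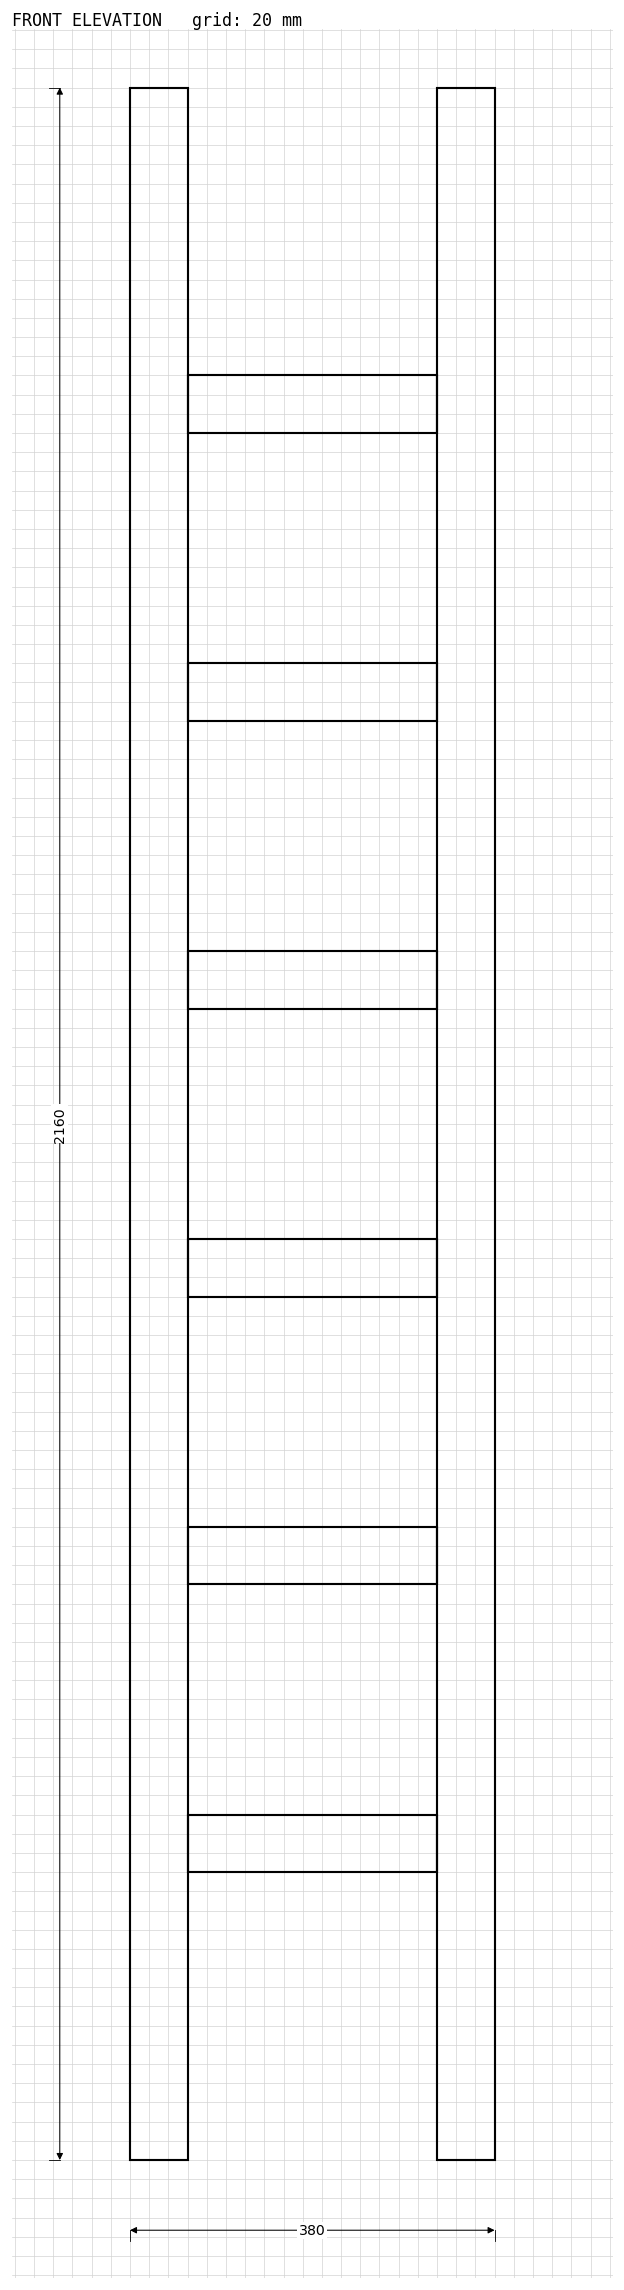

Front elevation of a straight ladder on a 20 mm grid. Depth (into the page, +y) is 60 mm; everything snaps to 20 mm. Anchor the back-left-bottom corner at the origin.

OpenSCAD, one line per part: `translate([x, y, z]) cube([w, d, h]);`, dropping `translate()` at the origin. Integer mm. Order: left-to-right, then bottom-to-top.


cube([60, 60, 2160]);
translate([60, 0, 300]) cube([260, 60, 60]);
translate([60, 0, 600]) cube([260, 60, 60]);
translate([60, 0, 900]) cube([260, 60, 60]);
translate([60, 0, 1200]) cube([260, 60, 60]);
translate([60, 0, 1500]) cube([260, 60, 60]);
translate([60, 0, 1800]) cube([260, 60, 60]);
translate([320, 0, 0]) cube([60, 60, 2160]);


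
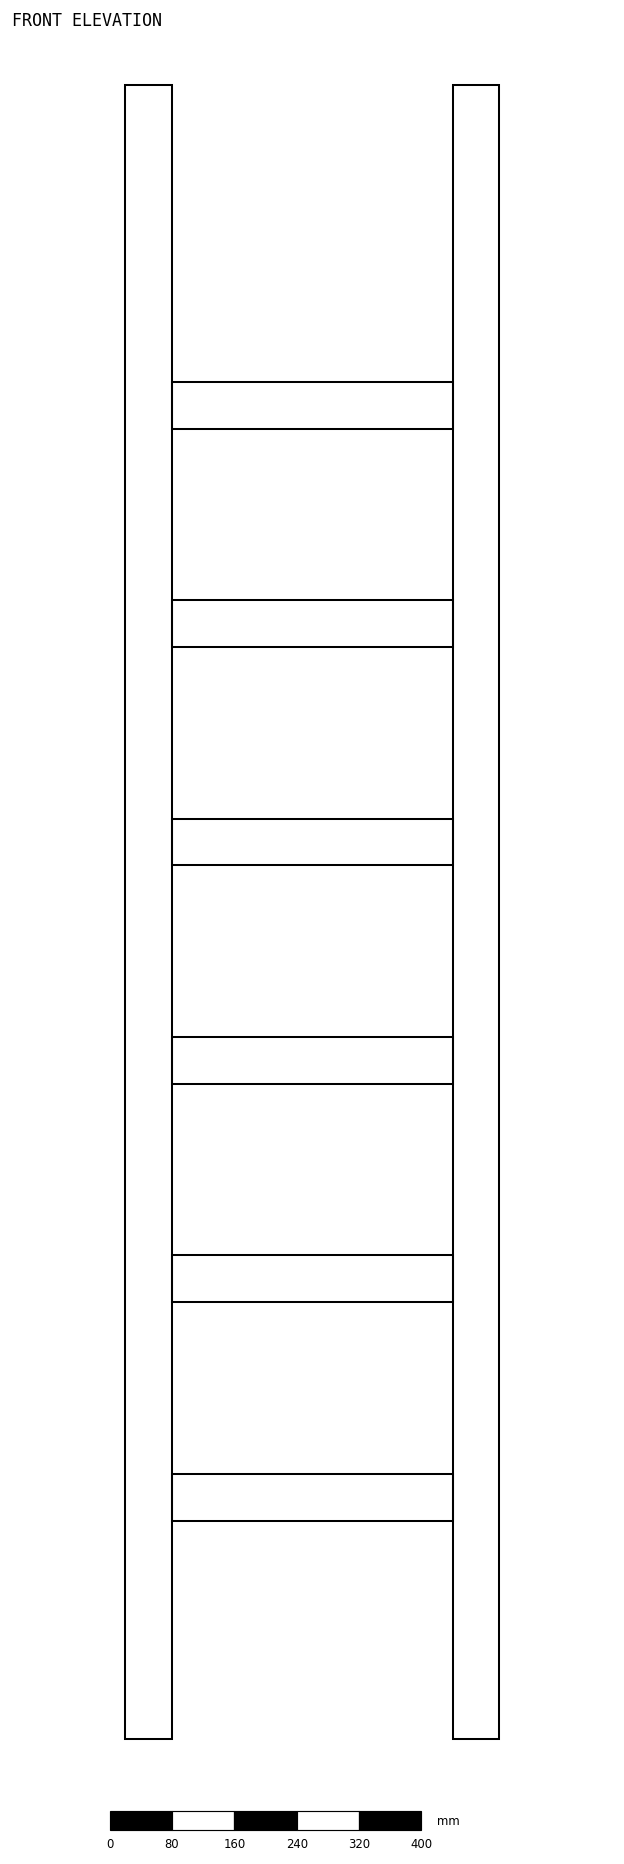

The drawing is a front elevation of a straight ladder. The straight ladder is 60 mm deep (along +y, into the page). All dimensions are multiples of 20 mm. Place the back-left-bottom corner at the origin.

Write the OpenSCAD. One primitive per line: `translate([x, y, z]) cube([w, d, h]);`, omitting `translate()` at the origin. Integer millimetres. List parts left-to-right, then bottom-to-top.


cube([60, 60, 2120]);
translate([60, 0, 280]) cube([360, 60, 60]);
translate([60, 0, 560]) cube([360, 60, 60]);
translate([60, 0, 840]) cube([360, 60, 60]);
translate([60, 0, 1120]) cube([360, 60, 60]);
translate([60, 0, 1400]) cube([360, 60, 60]);
translate([60, 0, 1680]) cube([360, 60, 60]);
translate([420, 0, 0]) cube([60, 60, 2120]);


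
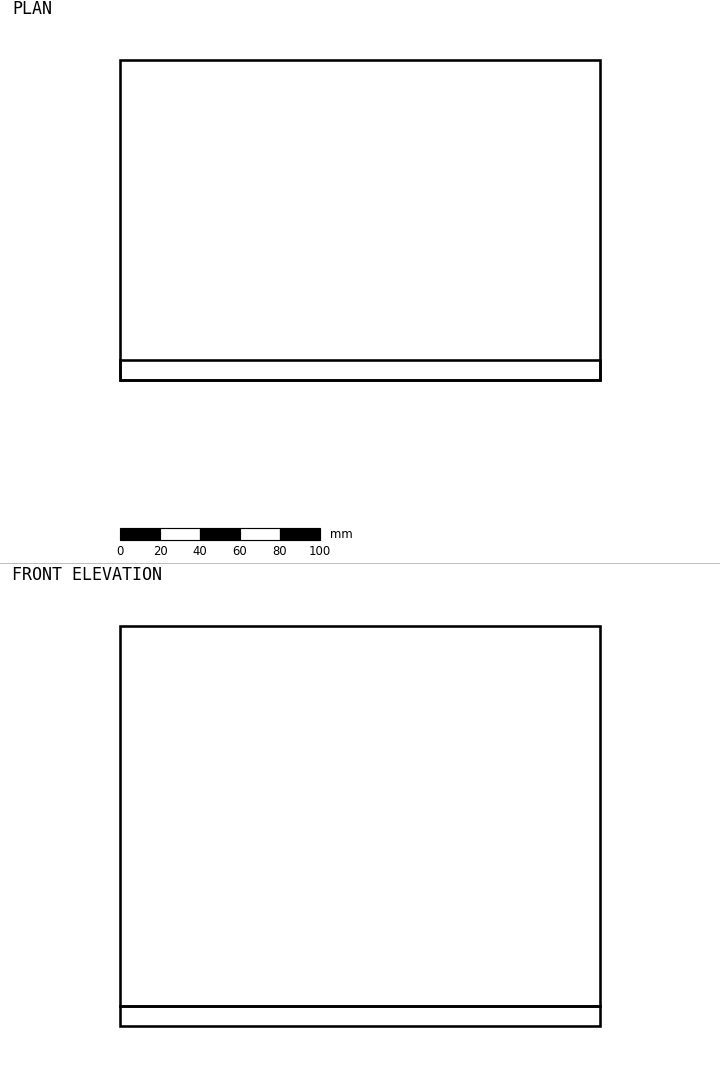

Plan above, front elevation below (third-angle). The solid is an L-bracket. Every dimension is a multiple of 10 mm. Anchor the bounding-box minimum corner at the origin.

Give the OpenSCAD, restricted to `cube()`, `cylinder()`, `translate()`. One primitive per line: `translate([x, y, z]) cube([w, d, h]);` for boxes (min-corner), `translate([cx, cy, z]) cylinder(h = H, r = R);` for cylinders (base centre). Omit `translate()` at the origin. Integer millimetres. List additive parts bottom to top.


cube([240, 160, 10]);
translate([0, 0, 10]) cube([240, 10, 190]);
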